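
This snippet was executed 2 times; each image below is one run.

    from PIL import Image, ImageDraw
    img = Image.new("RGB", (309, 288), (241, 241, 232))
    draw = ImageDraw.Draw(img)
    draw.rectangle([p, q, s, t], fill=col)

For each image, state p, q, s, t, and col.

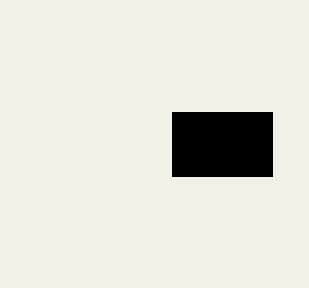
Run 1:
p = 172
q = 112
s = 272
t = 176
col = 'black'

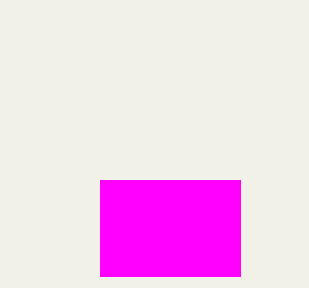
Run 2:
p = 100; q = 180; s = 240; t = 276; col = 'magenta'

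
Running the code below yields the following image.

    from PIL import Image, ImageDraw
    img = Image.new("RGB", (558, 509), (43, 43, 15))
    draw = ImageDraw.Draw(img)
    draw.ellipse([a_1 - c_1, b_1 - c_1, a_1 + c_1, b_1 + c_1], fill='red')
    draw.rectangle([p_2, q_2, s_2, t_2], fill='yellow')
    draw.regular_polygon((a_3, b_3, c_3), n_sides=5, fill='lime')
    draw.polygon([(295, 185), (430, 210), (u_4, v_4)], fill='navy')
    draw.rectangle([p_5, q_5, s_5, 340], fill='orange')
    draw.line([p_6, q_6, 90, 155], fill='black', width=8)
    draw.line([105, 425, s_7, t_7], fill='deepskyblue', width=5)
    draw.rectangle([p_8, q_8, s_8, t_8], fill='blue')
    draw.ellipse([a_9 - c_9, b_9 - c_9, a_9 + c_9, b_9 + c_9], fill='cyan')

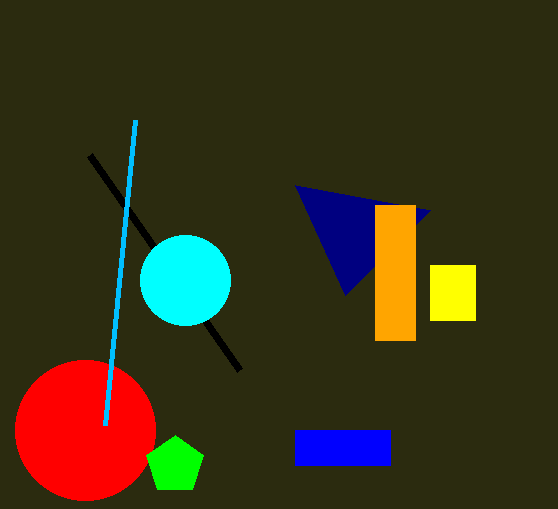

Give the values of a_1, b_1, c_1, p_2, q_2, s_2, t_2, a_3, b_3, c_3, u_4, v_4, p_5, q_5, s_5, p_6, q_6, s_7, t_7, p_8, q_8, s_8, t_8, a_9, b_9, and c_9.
a_1 = 85, b_1 = 430, c_1 = 70, p_2 = 430, q_2 = 265, s_2 = 475, t_2 = 320, a_3 = 175, b_3 = 465, c_3 = 30, u_4 = 345, v_4 = 295, p_5 = 375, q_5 = 205, s_5 = 415, p_6 = 240, q_6 = 370, s_7 = 135, t_7 = 120, p_8 = 295, q_8 = 430, s_8 = 390, t_8 = 465, a_9 = 185, b_9 = 280, c_9 = 45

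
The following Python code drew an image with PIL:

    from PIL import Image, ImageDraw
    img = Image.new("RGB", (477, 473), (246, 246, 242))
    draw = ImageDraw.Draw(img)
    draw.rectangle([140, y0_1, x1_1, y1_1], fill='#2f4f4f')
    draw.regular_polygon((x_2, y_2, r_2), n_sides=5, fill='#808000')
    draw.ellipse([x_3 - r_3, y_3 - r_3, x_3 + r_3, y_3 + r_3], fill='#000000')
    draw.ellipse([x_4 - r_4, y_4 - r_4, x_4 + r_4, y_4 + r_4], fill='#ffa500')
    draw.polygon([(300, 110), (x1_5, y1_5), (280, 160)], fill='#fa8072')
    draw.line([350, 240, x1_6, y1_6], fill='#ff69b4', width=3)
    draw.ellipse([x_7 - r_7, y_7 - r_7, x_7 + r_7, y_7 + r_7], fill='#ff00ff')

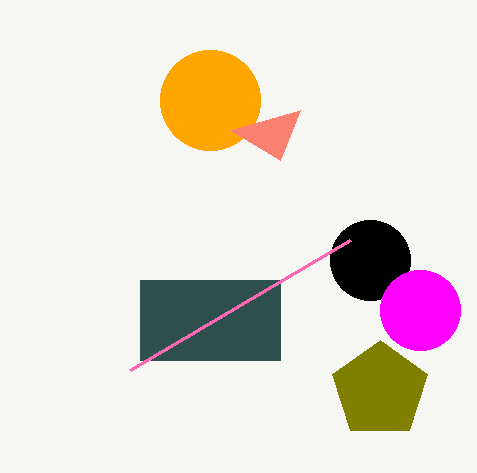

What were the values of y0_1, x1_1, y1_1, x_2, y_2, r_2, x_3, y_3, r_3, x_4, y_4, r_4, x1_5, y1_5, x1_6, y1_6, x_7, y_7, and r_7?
y0_1 = 280
x1_1 = 280
y1_1 = 360
x_2 = 380
y_2 = 390
r_2 = 50
x_3 = 370
y_3 = 260
r_3 = 40
x_4 = 210
y_4 = 100
r_4 = 50
x1_5 = 230
y1_5 = 130
x1_6 = 130
y1_6 = 370
x_7 = 420
y_7 = 310
r_7 = 40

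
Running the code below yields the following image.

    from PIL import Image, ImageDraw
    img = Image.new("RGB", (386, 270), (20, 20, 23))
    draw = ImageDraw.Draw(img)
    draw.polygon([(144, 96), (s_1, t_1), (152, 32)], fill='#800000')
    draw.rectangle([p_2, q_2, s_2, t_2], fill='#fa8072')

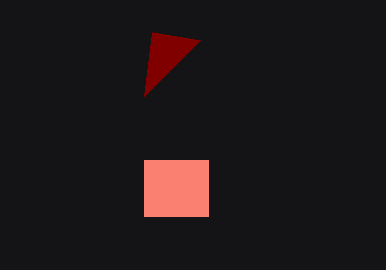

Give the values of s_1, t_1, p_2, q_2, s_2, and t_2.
s_1 = 200, t_1 = 40, p_2 = 144, q_2 = 160, s_2 = 208, t_2 = 216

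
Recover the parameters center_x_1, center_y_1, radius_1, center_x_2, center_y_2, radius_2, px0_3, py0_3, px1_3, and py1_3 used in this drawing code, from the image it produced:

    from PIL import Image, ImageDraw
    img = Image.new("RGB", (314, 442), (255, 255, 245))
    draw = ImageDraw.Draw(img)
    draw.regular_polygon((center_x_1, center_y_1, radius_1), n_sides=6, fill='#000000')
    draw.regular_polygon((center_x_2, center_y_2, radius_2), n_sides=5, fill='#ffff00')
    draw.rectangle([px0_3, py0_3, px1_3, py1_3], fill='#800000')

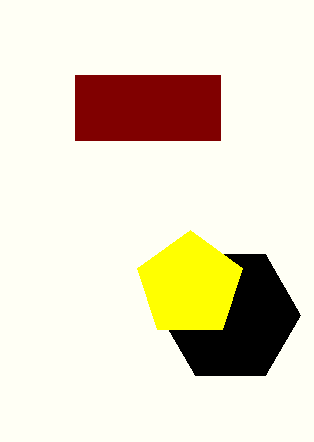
center_x_1 = 230, center_y_1 = 315, radius_1 = 70, center_x_2 = 190, center_y_2 = 285, radius_2 = 55, px0_3 = 75, py0_3 = 75, px1_3 = 220, py1_3 = 140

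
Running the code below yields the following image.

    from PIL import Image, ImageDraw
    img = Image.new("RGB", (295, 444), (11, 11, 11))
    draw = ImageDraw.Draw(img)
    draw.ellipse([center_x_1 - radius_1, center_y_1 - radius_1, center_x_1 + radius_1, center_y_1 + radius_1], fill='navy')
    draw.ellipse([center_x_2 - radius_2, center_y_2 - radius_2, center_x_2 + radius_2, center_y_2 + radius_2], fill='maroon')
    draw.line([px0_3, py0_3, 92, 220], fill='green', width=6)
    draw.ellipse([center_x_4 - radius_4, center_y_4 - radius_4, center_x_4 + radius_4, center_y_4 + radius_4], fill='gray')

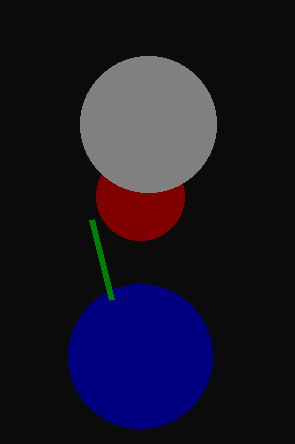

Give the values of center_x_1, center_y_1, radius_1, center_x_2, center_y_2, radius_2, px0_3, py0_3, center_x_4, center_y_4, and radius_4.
center_x_1 = 140, center_y_1 = 356, radius_1 = 72, center_x_2 = 140, center_y_2 = 196, radius_2 = 44, px0_3 = 112, py0_3 = 300, center_x_4 = 148, center_y_4 = 124, radius_4 = 68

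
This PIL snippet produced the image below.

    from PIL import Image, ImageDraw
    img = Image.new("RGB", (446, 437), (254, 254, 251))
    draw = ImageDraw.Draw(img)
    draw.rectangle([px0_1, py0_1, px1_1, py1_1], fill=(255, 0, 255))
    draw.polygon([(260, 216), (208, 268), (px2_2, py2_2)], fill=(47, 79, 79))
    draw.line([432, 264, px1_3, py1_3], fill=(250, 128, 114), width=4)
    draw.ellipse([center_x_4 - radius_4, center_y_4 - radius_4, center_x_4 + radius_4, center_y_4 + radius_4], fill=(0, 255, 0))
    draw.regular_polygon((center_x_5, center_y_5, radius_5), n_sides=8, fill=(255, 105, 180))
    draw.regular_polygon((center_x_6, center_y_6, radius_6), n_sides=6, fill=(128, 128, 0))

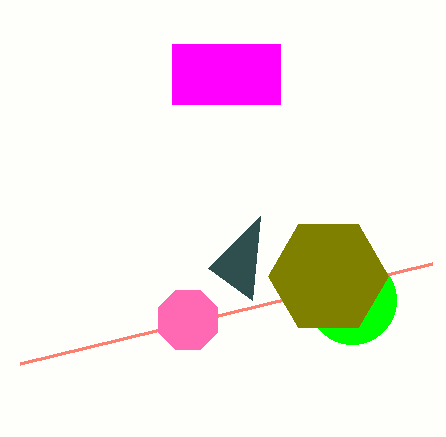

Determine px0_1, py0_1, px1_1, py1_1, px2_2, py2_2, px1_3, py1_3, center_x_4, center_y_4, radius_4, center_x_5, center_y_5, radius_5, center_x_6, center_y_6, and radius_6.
px0_1 = 172, py0_1 = 44, px1_1 = 280, py1_1 = 104, px2_2 = 252, py2_2 = 300, px1_3 = 20, py1_3 = 364, center_x_4 = 352, center_y_4 = 300, radius_4 = 44, center_x_5 = 188, center_y_5 = 320, radius_5 = 32, center_x_6 = 328, center_y_6 = 276, radius_6 = 60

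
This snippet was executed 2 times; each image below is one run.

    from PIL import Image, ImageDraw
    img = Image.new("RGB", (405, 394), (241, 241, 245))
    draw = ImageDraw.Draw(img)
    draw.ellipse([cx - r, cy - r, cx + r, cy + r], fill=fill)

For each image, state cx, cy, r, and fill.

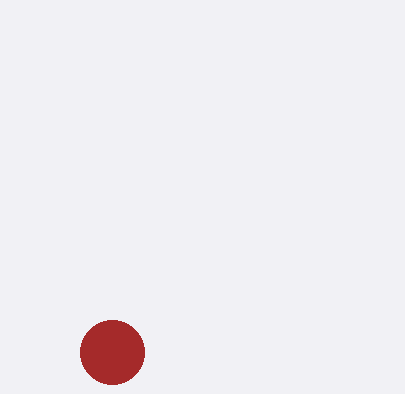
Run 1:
cx = 112, cy = 352, r = 32, fill = 'brown'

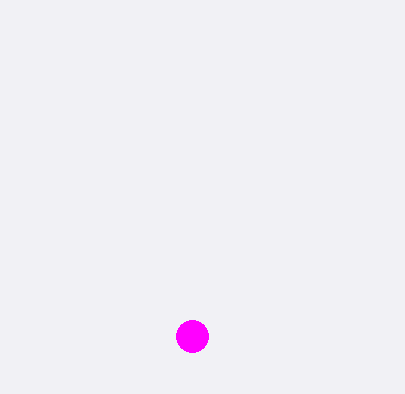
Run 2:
cx = 192; cy = 336; r = 16; fill = 'magenta'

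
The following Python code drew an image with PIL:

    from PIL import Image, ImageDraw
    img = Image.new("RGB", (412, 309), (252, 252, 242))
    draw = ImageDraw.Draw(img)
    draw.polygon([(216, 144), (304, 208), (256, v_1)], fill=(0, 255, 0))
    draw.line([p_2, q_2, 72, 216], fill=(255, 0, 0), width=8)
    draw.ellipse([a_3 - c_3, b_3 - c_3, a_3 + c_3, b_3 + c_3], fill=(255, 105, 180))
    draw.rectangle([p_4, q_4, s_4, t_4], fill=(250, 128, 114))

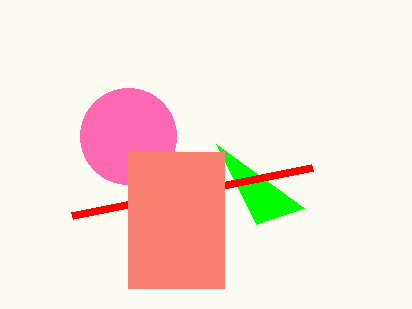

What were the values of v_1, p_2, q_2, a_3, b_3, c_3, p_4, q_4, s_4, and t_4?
v_1 = 224; p_2 = 312; q_2 = 168; a_3 = 128; b_3 = 136; c_3 = 48; p_4 = 128; q_4 = 152; s_4 = 224; t_4 = 288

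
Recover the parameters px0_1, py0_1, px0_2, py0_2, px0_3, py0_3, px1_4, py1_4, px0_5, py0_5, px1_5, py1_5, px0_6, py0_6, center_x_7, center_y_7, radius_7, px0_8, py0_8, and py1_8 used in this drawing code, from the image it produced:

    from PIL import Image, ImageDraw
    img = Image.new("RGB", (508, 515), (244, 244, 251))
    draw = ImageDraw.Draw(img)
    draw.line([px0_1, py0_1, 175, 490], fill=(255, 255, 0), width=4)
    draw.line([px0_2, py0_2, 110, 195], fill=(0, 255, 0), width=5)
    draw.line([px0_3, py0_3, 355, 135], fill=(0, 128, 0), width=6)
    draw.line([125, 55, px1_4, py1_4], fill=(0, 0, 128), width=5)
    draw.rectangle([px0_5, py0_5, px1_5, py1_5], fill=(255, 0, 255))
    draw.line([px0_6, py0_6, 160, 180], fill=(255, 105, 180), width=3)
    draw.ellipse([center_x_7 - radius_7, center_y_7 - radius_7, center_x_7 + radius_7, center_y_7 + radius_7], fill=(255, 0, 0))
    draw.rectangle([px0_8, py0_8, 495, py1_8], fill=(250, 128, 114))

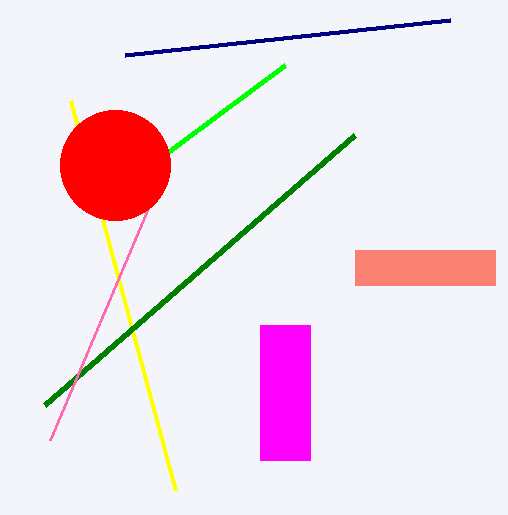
px0_1 = 70, py0_1 = 100, px0_2 = 285, py0_2 = 65, px0_3 = 45, py0_3 = 405, px1_4 = 450, py1_4 = 20, px0_5 = 260, py0_5 = 325, px1_5 = 310, py1_5 = 460, px0_6 = 50, py0_6 = 440, center_x_7 = 115, center_y_7 = 165, radius_7 = 55, px0_8 = 355, py0_8 = 250, py1_8 = 285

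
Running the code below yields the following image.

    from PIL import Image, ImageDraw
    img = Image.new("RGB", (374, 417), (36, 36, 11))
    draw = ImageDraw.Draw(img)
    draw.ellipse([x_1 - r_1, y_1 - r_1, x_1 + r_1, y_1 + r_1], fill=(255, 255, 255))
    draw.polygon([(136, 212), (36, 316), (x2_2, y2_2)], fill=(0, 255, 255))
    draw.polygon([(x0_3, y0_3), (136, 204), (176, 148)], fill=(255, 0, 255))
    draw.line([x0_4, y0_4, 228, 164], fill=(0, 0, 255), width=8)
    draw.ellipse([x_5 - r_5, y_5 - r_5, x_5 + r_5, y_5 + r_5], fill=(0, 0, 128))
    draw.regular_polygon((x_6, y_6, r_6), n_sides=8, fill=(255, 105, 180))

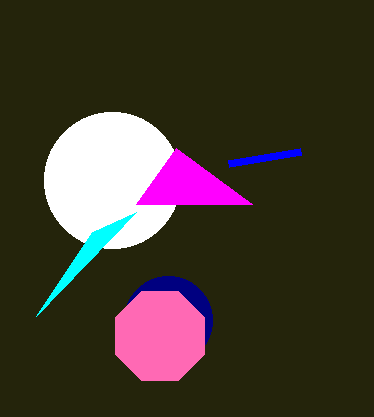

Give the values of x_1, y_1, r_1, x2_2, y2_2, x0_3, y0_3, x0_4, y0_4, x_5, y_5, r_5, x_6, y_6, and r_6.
x_1 = 112; y_1 = 180; r_1 = 68; x2_2 = 92; y2_2 = 232; x0_3 = 252; y0_3 = 204; x0_4 = 300; y0_4 = 152; x_5 = 168; y_5 = 320; r_5 = 44; x_6 = 160; y_6 = 336; r_6 = 48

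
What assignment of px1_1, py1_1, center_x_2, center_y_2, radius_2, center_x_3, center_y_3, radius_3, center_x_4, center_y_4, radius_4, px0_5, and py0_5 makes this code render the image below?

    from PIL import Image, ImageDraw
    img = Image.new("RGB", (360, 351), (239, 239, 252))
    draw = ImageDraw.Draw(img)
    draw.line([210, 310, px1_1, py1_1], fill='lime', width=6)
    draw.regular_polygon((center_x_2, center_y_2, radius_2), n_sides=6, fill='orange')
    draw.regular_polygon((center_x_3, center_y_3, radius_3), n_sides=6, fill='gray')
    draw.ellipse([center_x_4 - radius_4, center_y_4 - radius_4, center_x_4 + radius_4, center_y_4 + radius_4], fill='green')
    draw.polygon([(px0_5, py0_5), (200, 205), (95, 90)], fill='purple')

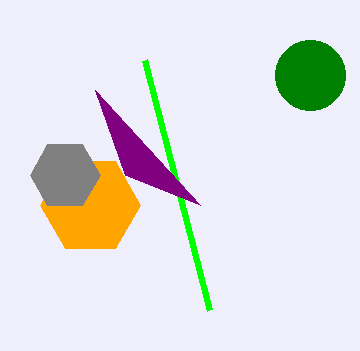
px1_1 = 145
py1_1 = 60
center_x_2 = 90
center_y_2 = 205
radius_2 = 50
center_x_3 = 65
center_y_3 = 175
radius_3 = 35
center_x_4 = 310
center_y_4 = 75
radius_4 = 35
px0_5 = 125
py0_5 = 175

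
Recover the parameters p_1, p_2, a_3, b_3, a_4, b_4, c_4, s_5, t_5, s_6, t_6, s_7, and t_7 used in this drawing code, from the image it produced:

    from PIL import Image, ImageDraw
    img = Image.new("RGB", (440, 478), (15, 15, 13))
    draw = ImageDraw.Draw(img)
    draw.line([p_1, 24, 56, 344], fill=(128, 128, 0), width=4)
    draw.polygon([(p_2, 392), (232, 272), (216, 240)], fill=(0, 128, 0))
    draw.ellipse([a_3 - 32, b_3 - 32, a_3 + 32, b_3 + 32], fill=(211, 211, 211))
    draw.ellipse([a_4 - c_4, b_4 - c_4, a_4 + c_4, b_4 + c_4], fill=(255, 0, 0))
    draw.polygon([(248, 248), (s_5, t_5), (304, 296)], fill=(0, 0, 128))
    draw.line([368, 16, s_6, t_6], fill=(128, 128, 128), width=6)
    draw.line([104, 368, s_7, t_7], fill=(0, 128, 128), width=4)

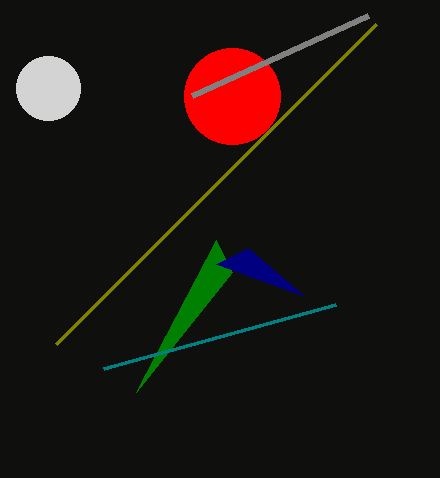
p_1 = 376; p_2 = 136; a_3 = 48; b_3 = 88; a_4 = 232; b_4 = 96; c_4 = 48; s_5 = 216; t_5 = 264; s_6 = 192; t_6 = 96; s_7 = 336; t_7 = 304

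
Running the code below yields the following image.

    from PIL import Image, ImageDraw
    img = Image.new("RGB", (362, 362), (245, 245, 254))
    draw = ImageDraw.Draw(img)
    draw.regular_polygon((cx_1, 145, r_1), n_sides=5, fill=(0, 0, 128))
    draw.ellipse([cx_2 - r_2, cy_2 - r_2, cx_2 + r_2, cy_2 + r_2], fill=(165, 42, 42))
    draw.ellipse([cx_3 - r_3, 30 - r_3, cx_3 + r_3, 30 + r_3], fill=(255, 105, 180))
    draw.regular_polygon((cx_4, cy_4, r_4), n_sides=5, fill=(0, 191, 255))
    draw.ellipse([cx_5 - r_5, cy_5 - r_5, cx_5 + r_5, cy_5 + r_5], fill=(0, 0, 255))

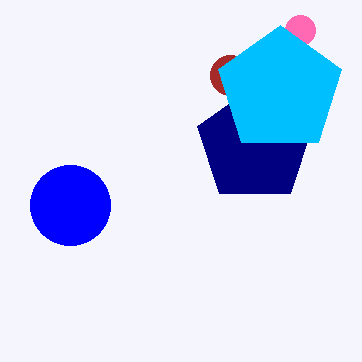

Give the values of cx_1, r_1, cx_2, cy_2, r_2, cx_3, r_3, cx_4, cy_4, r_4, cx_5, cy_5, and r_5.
cx_1 = 255; r_1 = 60; cx_2 = 230; cy_2 = 75; r_2 = 20; cx_3 = 300; r_3 = 15; cx_4 = 280; cy_4 = 90; r_4 = 65; cx_5 = 70; cy_5 = 205; r_5 = 40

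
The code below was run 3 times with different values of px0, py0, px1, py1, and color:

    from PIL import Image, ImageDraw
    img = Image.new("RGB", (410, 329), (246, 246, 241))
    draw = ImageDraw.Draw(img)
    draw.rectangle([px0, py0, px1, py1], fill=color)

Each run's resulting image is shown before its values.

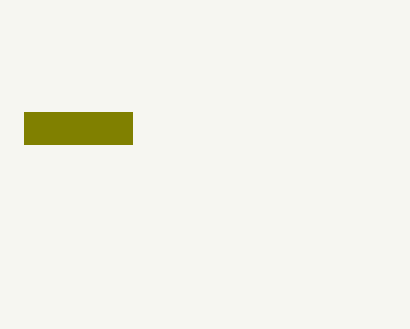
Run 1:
px0 = 24, py0 = 112, px1 = 132, py1 = 144, color = 'olive'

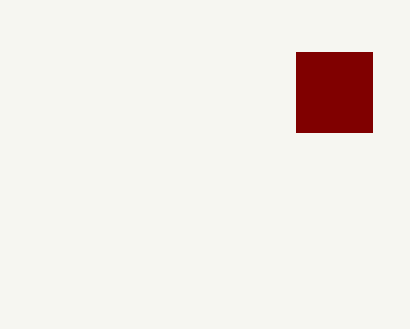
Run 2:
px0 = 296, py0 = 52, px1 = 372, py1 = 132, color = 'maroon'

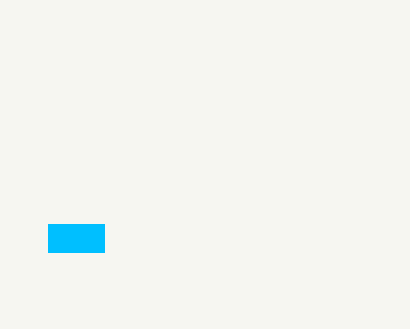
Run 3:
px0 = 48, py0 = 224, px1 = 104, py1 = 252, color = 'deepskyblue'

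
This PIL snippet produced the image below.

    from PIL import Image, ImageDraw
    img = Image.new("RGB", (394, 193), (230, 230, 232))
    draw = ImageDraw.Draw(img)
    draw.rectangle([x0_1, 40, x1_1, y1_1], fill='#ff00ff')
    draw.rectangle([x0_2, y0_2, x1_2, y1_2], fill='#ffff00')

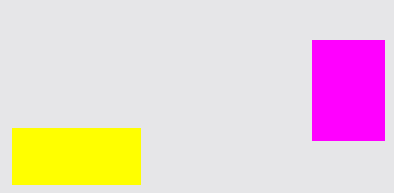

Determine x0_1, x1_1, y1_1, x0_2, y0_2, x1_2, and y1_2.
x0_1 = 312; x1_1 = 384; y1_1 = 140; x0_2 = 12; y0_2 = 128; x1_2 = 140; y1_2 = 184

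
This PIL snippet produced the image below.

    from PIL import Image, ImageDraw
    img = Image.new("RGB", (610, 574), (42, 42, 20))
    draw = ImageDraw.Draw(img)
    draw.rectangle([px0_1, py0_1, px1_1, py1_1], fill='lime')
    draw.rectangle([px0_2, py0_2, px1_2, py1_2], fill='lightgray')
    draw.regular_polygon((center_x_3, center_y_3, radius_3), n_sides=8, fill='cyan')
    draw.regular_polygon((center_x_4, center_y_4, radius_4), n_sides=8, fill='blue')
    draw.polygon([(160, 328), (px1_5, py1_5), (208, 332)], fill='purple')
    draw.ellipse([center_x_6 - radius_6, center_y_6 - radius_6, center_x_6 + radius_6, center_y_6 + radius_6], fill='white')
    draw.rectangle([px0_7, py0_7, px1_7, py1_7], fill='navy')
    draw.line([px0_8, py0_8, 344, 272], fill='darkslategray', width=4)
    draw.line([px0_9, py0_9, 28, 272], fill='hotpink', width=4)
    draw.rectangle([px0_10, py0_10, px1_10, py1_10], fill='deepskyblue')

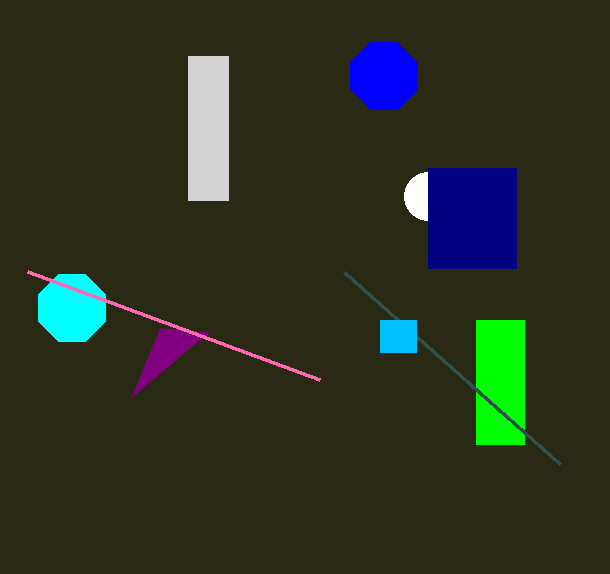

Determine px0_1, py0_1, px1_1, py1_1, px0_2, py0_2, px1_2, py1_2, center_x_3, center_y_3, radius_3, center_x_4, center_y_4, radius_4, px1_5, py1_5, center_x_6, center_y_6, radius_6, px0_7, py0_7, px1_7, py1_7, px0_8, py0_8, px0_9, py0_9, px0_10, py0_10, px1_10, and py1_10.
px0_1 = 476; py0_1 = 320; px1_1 = 524; py1_1 = 444; px0_2 = 188; py0_2 = 56; px1_2 = 228; py1_2 = 200; center_x_3 = 72; center_y_3 = 308; radius_3 = 36; center_x_4 = 384; center_y_4 = 76; radius_4 = 36; px1_5 = 132; py1_5 = 396; center_x_6 = 428; center_y_6 = 196; radius_6 = 24; px0_7 = 428; py0_7 = 168; px1_7 = 516; py1_7 = 268; px0_8 = 560; py0_8 = 464; px0_9 = 320; py0_9 = 380; px0_10 = 380; py0_10 = 320; px1_10 = 416; py1_10 = 352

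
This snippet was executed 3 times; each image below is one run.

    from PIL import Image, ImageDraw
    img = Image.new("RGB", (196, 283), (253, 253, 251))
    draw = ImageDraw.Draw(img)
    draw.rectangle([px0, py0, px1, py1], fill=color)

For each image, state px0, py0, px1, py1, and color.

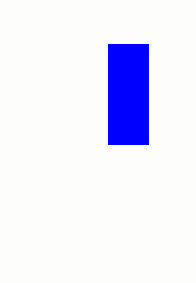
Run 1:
px0 = 108
py0 = 44
px1 = 148
py1 = 144
color = 'blue'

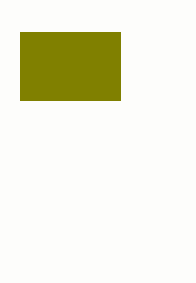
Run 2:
px0 = 20; py0 = 32; px1 = 120; py1 = 100; color = 'olive'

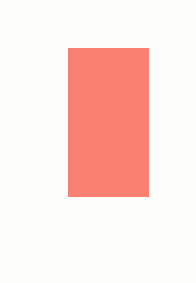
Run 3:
px0 = 68, py0 = 48, px1 = 148, py1 = 196, color = 'salmon'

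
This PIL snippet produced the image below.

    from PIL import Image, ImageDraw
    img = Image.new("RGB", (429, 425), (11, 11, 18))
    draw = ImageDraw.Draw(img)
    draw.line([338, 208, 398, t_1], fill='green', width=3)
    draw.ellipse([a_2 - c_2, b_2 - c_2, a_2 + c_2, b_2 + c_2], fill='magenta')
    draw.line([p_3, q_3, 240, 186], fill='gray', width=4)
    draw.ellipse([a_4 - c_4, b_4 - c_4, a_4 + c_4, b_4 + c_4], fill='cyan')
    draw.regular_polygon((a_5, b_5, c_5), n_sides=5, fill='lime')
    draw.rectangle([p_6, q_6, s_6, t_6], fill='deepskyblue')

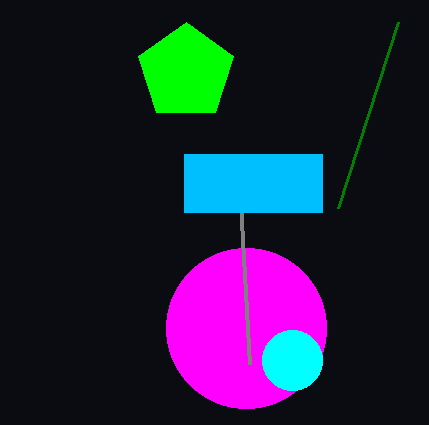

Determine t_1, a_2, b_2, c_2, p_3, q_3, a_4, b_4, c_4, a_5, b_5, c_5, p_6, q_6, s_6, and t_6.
t_1 = 22, a_2 = 246, b_2 = 328, c_2 = 80, p_3 = 250, q_3 = 364, a_4 = 292, b_4 = 360, c_4 = 30, a_5 = 186, b_5 = 72, c_5 = 50, p_6 = 184, q_6 = 154, s_6 = 322, t_6 = 212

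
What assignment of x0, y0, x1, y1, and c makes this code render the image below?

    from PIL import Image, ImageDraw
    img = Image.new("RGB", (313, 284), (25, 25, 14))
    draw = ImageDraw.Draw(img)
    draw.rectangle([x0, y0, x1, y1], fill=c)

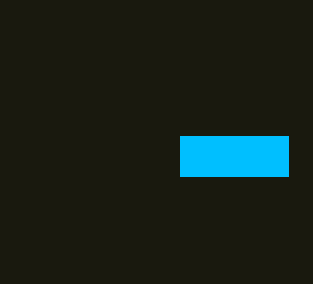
x0 = 180; y0 = 136; x1 = 288; y1 = 176; c = 'deepskyblue'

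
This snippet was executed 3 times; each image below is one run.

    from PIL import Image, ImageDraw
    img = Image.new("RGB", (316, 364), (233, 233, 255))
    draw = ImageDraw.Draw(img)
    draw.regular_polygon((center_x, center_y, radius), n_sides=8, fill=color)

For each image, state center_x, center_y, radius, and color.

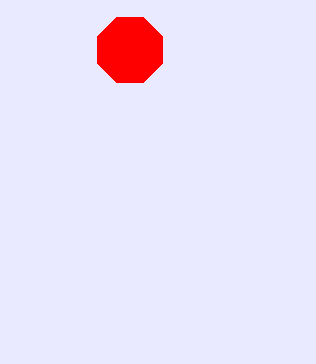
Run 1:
center_x = 130, center_y = 50, radius = 35, color = 'red'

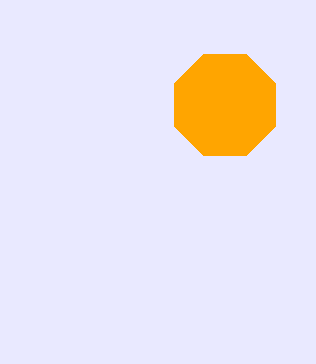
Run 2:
center_x = 225; center_y = 105; radius = 55; color = 'orange'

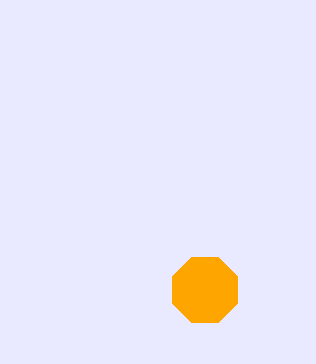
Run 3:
center_x = 205, center_y = 290, radius = 35, color = 'orange'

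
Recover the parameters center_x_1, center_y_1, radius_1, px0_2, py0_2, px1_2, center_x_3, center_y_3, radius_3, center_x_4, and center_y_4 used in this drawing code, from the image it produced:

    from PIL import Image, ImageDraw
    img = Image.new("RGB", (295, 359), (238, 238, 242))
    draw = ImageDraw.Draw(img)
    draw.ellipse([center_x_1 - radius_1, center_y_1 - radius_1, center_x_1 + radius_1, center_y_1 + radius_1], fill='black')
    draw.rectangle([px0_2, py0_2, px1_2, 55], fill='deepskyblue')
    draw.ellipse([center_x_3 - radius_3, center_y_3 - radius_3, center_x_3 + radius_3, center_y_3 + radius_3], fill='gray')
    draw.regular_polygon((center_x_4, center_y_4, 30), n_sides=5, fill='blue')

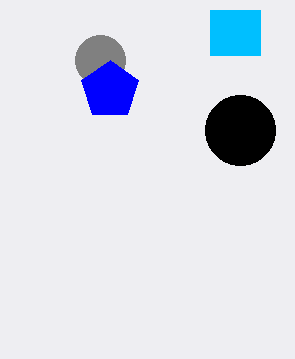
center_x_1 = 240
center_y_1 = 130
radius_1 = 35
px0_2 = 210
py0_2 = 10
px1_2 = 260
center_x_3 = 100
center_y_3 = 60
radius_3 = 25
center_x_4 = 110
center_y_4 = 90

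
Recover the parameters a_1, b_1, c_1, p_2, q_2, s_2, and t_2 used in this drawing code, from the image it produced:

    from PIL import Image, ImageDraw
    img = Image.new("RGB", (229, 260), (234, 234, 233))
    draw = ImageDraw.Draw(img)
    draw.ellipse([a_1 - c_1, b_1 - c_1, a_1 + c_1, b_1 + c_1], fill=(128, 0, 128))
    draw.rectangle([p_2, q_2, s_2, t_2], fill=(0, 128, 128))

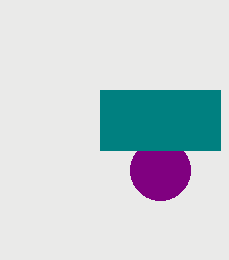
a_1 = 160, b_1 = 170, c_1 = 30, p_2 = 100, q_2 = 90, s_2 = 220, t_2 = 150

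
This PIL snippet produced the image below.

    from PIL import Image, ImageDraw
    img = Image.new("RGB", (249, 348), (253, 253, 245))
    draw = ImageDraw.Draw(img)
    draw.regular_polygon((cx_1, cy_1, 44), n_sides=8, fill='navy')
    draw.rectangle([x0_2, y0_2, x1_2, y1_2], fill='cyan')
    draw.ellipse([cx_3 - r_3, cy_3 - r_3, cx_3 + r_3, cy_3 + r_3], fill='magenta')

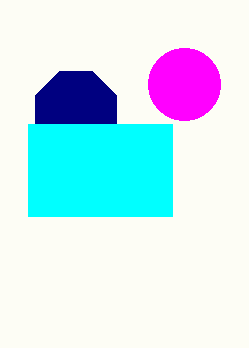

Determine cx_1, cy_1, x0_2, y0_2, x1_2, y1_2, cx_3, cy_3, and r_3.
cx_1 = 76; cy_1 = 112; x0_2 = 28; y0_2 = 124; x1_2 = 172; y1_2 = 216; cx_3 = 184; cy_3 = 84; r_3 = 36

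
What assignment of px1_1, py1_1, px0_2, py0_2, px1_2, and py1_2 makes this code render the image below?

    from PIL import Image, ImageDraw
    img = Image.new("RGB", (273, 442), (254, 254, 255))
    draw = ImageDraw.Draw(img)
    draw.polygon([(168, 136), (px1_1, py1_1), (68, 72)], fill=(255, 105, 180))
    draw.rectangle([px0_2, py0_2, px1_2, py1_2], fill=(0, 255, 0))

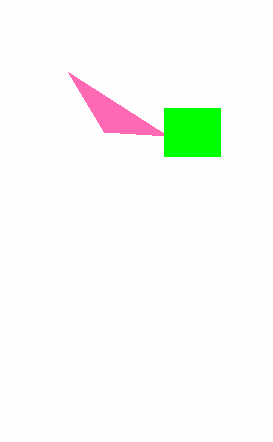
px1_1 = 104; py1_1 = 132; px0_2 = 164; py0_2 = 108; px1_2 = 220; py1_2 = 156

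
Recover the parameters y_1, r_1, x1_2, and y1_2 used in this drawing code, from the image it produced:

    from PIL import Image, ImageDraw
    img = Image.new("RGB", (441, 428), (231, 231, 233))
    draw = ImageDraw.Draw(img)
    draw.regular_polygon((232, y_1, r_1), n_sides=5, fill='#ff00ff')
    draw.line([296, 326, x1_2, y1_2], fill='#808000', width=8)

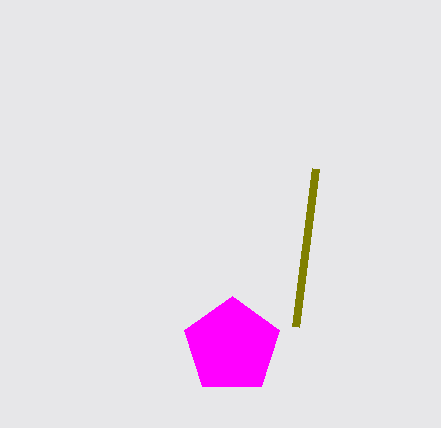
y_1 = 346
r_1 = 50
x1_2 = 316
y1_2 = 168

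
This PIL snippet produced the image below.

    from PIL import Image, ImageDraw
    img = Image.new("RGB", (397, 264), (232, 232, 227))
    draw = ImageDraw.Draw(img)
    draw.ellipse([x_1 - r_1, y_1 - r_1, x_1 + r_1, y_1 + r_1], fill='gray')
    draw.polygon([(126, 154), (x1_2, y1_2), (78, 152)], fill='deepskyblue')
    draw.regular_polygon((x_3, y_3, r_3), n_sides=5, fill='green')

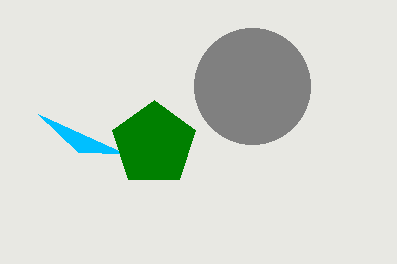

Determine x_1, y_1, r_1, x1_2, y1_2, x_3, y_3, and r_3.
x_1 = 252
y_1 = 86
r_1 = 58
x1_2 = 38
y1_2 = 114
x_3 = 154
y_3 = 144
r_3 = 44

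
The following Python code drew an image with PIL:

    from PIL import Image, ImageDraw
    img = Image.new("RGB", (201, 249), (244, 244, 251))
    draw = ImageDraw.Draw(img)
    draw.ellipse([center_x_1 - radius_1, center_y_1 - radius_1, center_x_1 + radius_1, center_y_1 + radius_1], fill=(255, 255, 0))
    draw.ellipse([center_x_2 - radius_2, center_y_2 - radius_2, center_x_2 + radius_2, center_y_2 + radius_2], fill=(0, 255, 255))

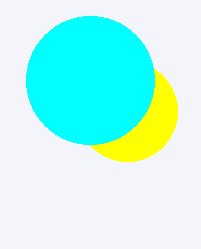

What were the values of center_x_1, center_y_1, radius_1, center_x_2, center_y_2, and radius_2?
center_x_1 = 127
center_y_1 = 111
radius_1 = 50
center_x_2 = 90
center_y_2 = 80
radius_2 = 64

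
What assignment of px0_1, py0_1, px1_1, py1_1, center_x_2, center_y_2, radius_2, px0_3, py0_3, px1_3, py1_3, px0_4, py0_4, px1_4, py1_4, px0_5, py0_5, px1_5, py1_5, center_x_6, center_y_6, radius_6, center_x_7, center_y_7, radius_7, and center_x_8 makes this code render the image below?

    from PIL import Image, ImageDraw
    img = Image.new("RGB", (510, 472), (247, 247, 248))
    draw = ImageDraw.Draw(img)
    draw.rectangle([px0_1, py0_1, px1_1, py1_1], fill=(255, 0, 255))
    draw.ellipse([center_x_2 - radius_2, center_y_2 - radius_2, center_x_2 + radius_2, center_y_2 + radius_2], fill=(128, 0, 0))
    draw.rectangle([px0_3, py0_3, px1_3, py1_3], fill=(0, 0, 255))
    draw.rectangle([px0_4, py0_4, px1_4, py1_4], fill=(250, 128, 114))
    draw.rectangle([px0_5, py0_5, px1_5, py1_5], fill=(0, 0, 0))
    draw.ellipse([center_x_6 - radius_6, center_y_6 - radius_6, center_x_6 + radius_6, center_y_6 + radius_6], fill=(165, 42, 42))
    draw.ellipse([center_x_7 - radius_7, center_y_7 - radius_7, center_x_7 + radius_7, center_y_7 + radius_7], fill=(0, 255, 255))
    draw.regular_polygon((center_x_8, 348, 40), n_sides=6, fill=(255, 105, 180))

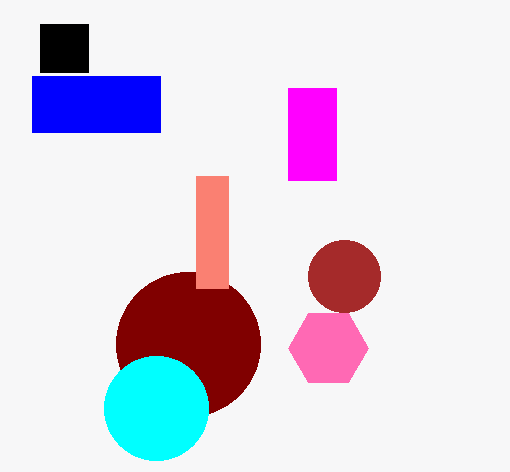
px0_1 = 288, py0_1 = 88, px1_1 = 336, py1_1 = 180, center_x_2 = 188, center_y_2 = 344, radius_2 = 72, px0_3 = 32, py0_3 = 76, px1_3 = 160, py1_3 = 132, px0_4 = 196, py0_4 = 176, px1_4 = 228, py1_4 = 288, px0_5 = 40, py0_5 = 24, px1_5 = 88, py1_5 = 72, center_x_6 = 344, center_y_6 = 276, radius_6 = 36, center_x_7 = 156, center_y_7 = 408, radius_7 = 52, center_x_8 = 328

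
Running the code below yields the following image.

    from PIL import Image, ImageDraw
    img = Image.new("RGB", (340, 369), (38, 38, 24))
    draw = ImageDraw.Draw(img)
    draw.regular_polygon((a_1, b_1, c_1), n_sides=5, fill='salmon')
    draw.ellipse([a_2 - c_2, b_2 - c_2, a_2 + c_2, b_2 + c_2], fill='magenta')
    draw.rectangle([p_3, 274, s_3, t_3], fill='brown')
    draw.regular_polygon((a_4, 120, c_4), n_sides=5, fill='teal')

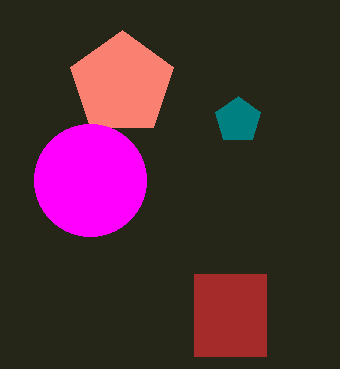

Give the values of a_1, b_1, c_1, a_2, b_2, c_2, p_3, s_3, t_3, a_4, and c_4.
a_1 = 122
b_1 = 84
c_1 = 54
a_2 = 90
b_2 = 180
c_2 = 56
p_3 = 194
s_3 = 266
t_3 = 356
a_4 = 238
c_4 = 24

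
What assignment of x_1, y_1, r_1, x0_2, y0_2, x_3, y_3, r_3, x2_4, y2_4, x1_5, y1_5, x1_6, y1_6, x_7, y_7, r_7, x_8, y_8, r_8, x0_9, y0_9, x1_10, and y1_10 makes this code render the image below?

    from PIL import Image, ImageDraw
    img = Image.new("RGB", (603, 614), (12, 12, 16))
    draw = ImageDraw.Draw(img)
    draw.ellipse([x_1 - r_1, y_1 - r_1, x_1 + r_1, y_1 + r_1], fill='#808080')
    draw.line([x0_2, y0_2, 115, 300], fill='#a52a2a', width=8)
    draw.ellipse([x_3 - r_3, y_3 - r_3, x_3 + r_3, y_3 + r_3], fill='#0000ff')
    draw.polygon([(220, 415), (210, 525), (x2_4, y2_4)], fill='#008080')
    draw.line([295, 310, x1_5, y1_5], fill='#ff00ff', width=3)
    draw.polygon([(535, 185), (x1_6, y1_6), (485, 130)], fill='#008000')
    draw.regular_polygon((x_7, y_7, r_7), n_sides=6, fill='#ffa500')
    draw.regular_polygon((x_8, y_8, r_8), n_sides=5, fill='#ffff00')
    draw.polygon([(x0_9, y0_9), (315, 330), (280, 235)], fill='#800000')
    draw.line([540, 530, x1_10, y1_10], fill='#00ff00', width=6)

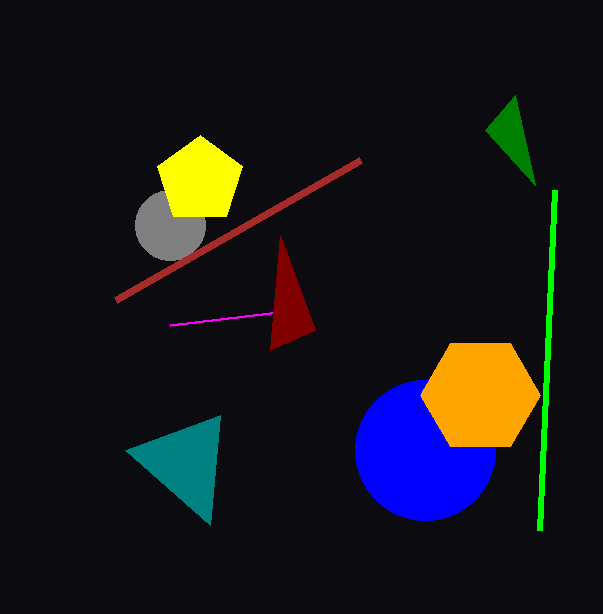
x_1 = 170, y_1 = 225, r_1 = 35, x0_2 = 360, y0_2 = 160, x_3 = 425, y_3 = 450, r_3 = 70, x2_4 = 125, y2_4 = 450, x1_5 = 170, y1_5 = 325, x1_6 = 515, y1_6 = 95, x_7 = 480, y_7 = 395, r_7 = 60, x_8 = 200, y_8 = 180, r_8 = 45, x0_9 = 270, y0_9 = 350, x1_10 = 555, y1_10 = 190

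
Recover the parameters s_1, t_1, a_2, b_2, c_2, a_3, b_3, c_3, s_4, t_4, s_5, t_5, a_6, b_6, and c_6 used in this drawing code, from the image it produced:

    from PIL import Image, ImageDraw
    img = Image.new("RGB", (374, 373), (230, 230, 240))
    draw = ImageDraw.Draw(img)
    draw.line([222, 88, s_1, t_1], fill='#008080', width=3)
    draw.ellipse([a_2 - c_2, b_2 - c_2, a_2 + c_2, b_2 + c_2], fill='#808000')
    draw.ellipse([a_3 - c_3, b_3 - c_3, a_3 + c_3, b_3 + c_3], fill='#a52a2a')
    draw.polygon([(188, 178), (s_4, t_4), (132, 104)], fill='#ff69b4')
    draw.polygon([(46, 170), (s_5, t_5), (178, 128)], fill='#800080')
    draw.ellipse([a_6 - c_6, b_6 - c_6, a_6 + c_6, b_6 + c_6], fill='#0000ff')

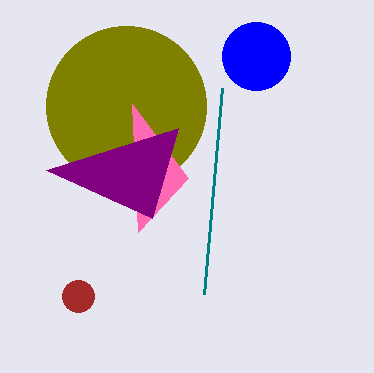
s_1 = 204; t_1 = 294; a_2 = 126; b_2 = 106; c_2 = 80; a_3 = 78; b_3 = 296; c_3 = 16; s_4 = 138; t_4 = 232; s_5 = 152; t_5 = 218; a_6 = 256; b_6 = 56; c_6 = 34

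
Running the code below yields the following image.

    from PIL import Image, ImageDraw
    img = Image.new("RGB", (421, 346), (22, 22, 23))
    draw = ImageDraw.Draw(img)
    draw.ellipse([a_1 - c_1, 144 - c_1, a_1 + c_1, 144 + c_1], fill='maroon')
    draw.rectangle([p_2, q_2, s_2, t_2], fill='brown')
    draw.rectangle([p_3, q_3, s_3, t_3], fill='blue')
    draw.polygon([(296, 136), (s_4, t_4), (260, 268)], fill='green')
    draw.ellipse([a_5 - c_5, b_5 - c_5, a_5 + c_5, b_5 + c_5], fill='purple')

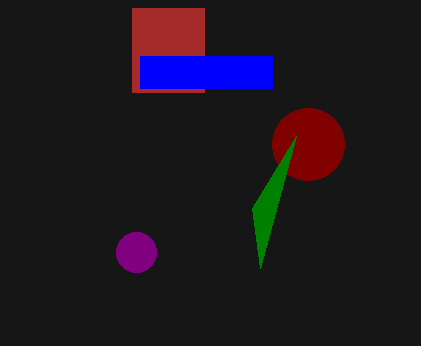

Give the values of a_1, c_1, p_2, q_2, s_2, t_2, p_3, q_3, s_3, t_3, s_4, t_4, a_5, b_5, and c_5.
a_1 = 308
c_1 = 36
p_2 = 132
q_2 = 8
s_2 = 204
t_2 = 92
p_3 = 140
q_3 = 56
s_3 = 272
t_3 = 88
s_4 = 252
t_4 = 208
a_5 = 136
b_5 = 252
c_5 = 20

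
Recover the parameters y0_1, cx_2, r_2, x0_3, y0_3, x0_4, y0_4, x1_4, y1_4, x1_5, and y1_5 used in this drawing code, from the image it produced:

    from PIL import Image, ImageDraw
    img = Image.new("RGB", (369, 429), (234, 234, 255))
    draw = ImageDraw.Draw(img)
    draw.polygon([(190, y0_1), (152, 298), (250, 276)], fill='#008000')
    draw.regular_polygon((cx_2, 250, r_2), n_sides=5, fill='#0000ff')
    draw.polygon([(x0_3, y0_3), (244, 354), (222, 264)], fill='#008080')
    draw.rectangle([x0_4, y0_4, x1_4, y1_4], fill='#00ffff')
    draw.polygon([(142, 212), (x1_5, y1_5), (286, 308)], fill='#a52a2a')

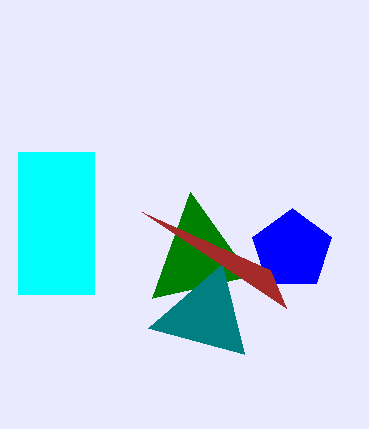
y0_1 = 192; cx_2 = 292; r_2 = 42; x0_3 = 148; y0_3 = 328; x0_4 = 18; y0_4 = 152; x1_4 = 94; y1_4 = 294; x1_5 = 270; y1_5 = 270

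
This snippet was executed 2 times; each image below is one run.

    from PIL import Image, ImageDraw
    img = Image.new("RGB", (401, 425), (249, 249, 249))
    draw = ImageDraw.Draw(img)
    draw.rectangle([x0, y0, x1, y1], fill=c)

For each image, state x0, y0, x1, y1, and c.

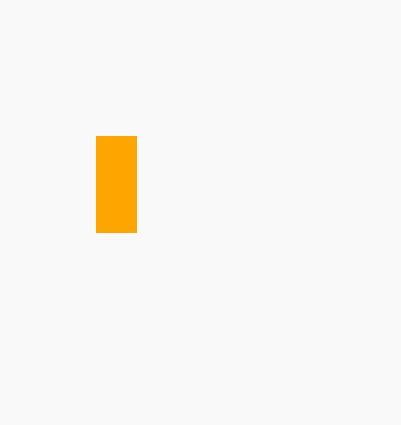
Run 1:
x0 = 96, y0 = 136, x1 = 136, y1 = 232, c = 'orange'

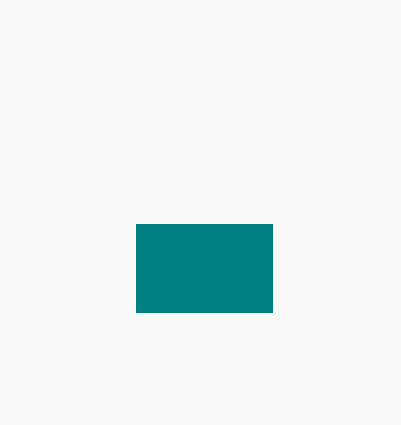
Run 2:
x0 = 136, y0 = 224, x1 = 272, y1 = 312, c = 'teal'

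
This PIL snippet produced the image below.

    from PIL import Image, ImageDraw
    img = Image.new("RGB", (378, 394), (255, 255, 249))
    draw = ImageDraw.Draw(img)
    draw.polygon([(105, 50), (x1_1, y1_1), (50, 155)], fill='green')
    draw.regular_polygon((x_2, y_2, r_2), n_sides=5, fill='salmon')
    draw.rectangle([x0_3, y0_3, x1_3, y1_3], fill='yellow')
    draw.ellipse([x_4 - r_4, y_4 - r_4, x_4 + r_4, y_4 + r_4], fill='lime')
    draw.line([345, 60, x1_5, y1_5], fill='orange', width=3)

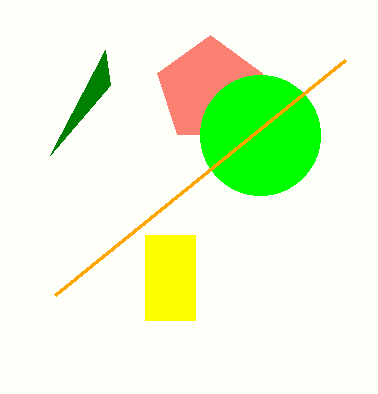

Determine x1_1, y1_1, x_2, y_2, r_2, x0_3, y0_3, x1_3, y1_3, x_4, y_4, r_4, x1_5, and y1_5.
x1_1 = 110; y1_1 = 85; x_2 = 210; y_2 = 90; r_2 = 55; x0_3 = 145; y0_3 = 235; x1_3 = 195; y1_3 = 320; x_4 = 260; y_4 = 135; r_4 = 60; x1_5 = 55; y1_5 = 295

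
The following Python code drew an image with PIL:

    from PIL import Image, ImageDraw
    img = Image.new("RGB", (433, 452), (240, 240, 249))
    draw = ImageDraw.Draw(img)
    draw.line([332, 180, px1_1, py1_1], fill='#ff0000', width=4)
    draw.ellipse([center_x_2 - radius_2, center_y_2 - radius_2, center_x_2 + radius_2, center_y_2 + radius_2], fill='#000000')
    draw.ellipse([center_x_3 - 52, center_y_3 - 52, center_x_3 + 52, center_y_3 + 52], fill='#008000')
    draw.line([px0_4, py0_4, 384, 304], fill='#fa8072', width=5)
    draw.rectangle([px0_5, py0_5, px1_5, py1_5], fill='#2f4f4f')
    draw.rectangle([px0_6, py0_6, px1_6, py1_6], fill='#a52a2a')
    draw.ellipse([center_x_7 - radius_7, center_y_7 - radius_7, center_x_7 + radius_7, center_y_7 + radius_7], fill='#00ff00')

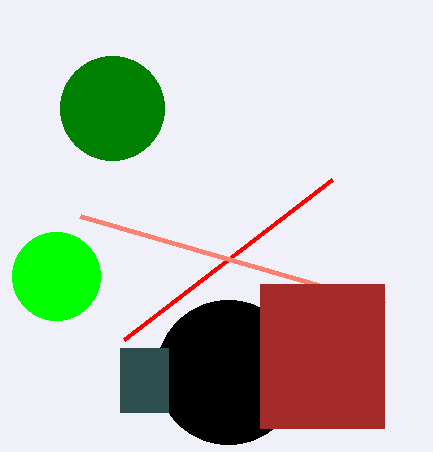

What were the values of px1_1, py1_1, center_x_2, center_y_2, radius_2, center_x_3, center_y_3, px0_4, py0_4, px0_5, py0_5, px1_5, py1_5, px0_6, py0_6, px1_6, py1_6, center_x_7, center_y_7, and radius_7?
px1_1 = 124, py1_1 = 340, center_x_2 = 228, center_y_2 = 372, radius_2 = 72, center_x_3 = 112, center_y_3 = 108, px0_4 = 80, py0_4 = 216, px0_5 = 120, py0_5 = 348, px1_5 = 168, py1_5 = 412, px0_6 = 260, py0_6 = 284, px1_6 = 384, py1_6 = 428, center_x_7 = 56, center_y_7 = 276, radius_7 = 44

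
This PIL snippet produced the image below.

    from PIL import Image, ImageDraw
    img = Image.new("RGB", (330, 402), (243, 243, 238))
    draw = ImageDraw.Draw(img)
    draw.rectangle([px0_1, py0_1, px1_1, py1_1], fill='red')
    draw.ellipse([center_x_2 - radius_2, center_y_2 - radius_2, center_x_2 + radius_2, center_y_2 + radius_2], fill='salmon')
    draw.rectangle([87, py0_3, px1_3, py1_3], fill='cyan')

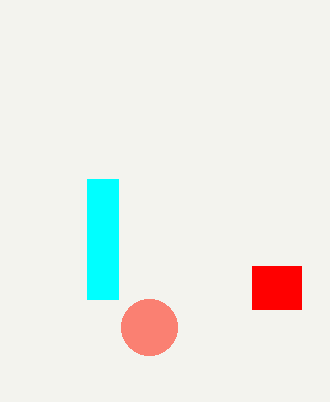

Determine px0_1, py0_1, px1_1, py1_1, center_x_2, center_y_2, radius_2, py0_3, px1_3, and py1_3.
px0_1 = 252; py0_1 = 266; px1_1 = 301; py1_1 = 309; center_x_2 = 149; center_y_2 = 327; radius_2 = 28; py0_3 = 179; px1_3 = 118; py1_3 = 299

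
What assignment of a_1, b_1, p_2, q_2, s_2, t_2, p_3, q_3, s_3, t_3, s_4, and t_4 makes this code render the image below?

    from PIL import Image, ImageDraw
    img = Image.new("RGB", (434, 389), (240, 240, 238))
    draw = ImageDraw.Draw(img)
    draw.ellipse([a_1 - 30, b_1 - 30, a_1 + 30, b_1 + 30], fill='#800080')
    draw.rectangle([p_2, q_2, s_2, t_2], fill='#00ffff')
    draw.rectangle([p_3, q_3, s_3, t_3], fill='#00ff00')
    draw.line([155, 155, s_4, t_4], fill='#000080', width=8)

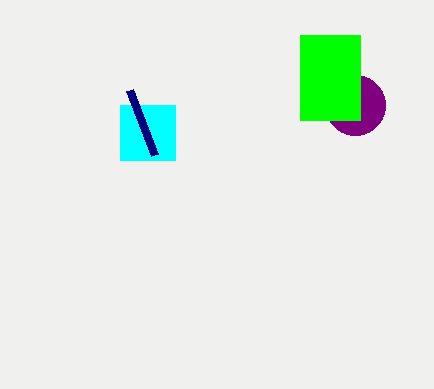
a_1 = 355, b_1 = 105, p_2 = 120, q_2 = 105, s_2 = 175, t_2 = 160, p_3 = 300, q_3 = 35, s_3 = 360, t_3 = 120, s_4 = 130, t_4 = 90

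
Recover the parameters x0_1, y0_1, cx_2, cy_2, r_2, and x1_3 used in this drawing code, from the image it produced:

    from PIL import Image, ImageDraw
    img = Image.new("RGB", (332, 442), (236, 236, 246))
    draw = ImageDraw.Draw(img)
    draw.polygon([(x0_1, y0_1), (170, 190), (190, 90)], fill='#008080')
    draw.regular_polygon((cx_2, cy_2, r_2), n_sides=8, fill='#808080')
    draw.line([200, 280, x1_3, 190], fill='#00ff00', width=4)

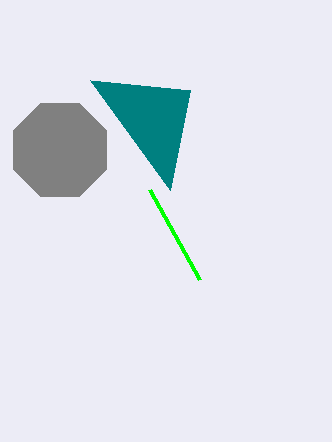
x0_1 = 90
y0_1 = 80
cx_2 = 60
cy_2 = 150
r_2 = 50
x1_3 = 150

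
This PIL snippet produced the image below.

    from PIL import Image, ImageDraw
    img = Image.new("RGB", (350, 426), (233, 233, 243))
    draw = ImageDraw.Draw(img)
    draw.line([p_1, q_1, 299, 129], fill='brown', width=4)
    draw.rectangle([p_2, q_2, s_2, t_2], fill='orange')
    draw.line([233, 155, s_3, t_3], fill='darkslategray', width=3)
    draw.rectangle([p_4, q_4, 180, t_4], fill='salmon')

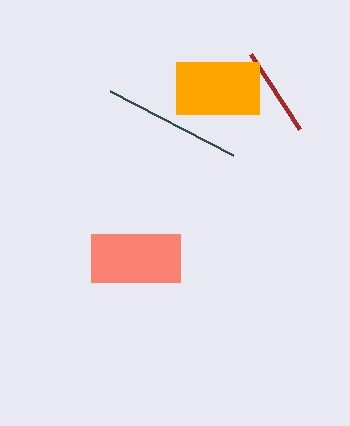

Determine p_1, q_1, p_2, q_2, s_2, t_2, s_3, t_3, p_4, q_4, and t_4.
p_1 = 250; q_1 = 54; p_2 = 176; q_2 = 62; s_2 = 259; t_2 = 114; s_3 = 110; t_3 = 91; p_4 = 91; q_4 = 234; t_4 = 282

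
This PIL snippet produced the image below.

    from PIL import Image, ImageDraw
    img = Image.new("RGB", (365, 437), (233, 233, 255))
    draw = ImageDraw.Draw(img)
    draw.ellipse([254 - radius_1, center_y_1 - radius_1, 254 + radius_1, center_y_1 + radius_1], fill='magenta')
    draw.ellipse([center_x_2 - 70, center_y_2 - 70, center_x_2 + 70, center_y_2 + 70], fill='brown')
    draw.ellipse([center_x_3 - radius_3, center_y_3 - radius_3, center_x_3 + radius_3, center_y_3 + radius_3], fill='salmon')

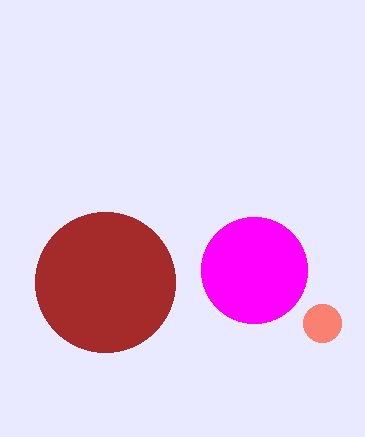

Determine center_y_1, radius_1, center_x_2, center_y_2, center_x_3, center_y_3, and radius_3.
center_y_1 = 270, radius_1 = 53, center_x_2 = 105, center_y_2 = 282, center_x_3 = 322, center_y_3 = 323, radius_3 = 19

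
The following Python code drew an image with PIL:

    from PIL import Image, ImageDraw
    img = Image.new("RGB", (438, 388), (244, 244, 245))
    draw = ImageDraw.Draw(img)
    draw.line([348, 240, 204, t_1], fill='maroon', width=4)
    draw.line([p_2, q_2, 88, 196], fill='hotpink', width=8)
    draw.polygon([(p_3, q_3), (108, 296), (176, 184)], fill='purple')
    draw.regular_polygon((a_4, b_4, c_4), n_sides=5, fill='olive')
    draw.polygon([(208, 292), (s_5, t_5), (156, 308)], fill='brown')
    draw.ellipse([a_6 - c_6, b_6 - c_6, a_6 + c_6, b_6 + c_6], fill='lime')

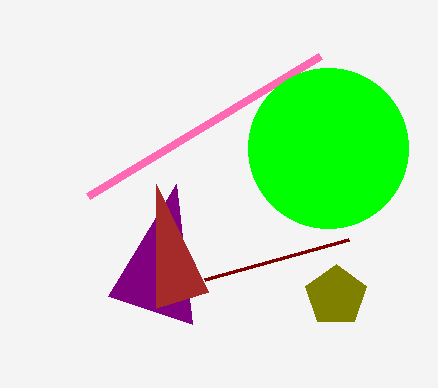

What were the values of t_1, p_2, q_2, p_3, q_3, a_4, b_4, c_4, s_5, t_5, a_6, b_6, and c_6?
t_1 = 280
p_2 = 320
q_2 = 56
p_3 = 192
q_3 = 324
a_4 = 336
b_4 = 296
c_4 = 32
s_5 = 156
t_5 = 184
a_6 = 328
b_6 = 148
c_6 = 80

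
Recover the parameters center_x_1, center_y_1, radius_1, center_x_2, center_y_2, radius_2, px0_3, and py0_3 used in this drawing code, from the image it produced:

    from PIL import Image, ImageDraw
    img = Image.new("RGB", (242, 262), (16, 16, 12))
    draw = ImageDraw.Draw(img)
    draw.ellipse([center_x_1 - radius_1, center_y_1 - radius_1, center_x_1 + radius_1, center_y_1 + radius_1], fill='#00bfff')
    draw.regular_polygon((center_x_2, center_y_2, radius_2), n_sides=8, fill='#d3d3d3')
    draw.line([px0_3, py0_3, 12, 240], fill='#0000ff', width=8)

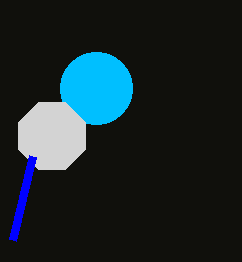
center_x_1 = 96
center_y_1 = 88
radius_1 = 36
center_x_2 = 52
center_y_2 = 136
radius_2 = 36
px0_3 = 32
py0_3 = 156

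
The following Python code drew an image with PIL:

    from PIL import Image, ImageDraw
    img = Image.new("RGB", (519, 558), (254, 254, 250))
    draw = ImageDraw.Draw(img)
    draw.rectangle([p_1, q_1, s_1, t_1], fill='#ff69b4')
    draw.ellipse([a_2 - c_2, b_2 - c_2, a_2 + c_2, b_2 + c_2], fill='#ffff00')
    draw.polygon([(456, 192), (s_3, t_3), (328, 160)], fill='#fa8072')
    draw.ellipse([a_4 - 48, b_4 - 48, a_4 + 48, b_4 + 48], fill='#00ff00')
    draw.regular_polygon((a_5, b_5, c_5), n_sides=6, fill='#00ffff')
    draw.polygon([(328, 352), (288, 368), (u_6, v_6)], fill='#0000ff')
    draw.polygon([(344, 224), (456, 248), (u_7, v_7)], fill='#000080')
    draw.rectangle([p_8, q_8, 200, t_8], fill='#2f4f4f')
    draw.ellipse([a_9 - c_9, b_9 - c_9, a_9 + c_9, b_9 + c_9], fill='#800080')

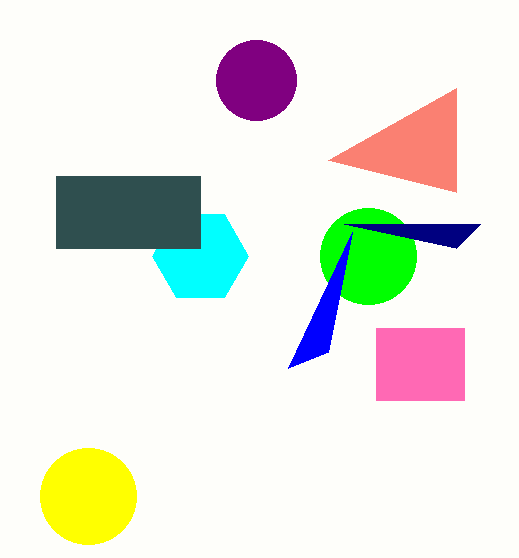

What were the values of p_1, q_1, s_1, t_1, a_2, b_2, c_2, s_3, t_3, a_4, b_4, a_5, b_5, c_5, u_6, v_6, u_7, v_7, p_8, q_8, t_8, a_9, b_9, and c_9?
p_1 = 376
q_1 = 328
s_1 = 464
t_1 = 400
a_2 = 88
b_2 = 496
c_2 = 48
s_3 = 456
t_3 = 88
a_4 = 368
b_4 = 256
a_5 = 200
b_5 = 256
c_5 = 48
u_6 = 352
v_6 = 232
u_7 = 480
v_7 = 224
p_8 = 56
q_8 = 176
t_8 = 248
a_9 = 256
b_9 = 80
c_9 = 40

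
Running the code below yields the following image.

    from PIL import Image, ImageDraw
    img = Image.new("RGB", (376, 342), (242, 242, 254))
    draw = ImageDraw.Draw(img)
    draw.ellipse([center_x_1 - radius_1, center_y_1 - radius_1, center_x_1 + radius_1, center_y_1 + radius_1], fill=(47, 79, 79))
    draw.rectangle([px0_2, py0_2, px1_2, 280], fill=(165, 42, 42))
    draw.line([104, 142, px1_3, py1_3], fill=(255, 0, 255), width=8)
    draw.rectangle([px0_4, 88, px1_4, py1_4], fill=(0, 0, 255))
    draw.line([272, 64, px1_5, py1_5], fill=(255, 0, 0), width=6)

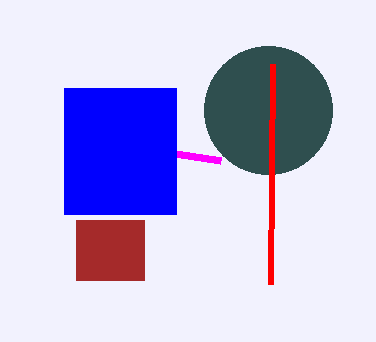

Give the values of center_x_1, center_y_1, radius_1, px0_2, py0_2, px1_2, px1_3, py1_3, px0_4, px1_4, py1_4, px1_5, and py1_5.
center_x_1 = 268
center_y_1 = 110
radius_1 = 64
px0_2 = 76
py0_2 = 220
px1_2 = 144
px1_3 = 220
py1_3 = 160
px0_4 = 64
px1_4 = 176
py1_4 = 214
px1_5 = 270
py1_5 = 284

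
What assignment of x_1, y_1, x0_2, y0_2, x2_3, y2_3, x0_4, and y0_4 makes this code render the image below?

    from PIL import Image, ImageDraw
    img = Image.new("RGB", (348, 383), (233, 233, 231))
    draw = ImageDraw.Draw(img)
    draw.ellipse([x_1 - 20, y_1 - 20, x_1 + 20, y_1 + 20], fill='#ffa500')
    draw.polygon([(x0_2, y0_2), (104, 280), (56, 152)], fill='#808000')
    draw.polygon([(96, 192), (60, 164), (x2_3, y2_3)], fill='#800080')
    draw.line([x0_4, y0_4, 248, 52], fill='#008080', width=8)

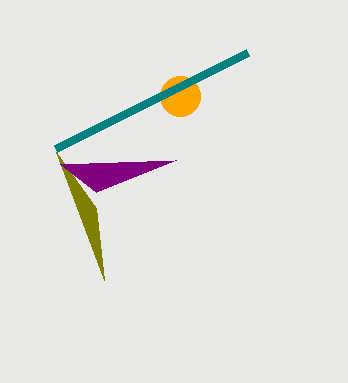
x_1 = 180; y_1 = 96; x0_2 = 96; y0_2 = 208; x2_3 = 176; y2_3 = 160; x0_4 = 56; y0_4 = 148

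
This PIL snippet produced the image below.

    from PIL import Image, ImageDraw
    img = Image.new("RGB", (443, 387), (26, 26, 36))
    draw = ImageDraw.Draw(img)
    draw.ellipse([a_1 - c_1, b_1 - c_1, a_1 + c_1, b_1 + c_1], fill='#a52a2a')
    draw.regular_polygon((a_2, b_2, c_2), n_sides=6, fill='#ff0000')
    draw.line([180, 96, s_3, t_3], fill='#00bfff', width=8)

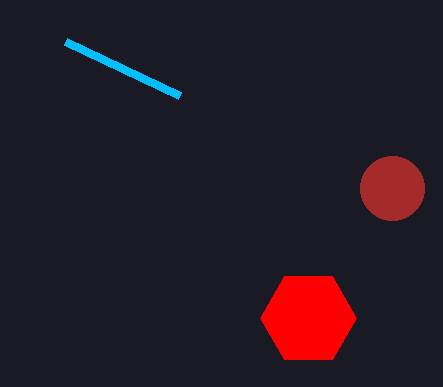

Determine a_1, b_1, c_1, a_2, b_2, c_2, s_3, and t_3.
a_1 = 392; b_1 = 188; c_1 = 32; a_2 = 308; b_2 = 318; c_2 = 48; s_3 = 66; t_3 = 42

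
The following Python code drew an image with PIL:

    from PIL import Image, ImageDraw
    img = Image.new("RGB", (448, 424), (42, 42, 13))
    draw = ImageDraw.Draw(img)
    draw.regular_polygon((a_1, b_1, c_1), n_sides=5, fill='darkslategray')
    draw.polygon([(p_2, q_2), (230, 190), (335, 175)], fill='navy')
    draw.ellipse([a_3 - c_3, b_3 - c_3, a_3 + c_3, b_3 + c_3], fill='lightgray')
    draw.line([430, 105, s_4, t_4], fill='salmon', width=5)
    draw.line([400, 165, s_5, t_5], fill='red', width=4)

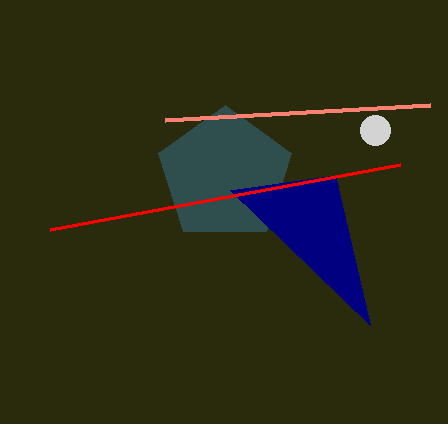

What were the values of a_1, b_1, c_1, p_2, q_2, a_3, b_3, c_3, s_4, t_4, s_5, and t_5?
a_1 = 225, b_1 = 175, c_1 = 70, p_2 = 370, q_2 = 325, a_3 = 375, b_3 = 130, c_3 = 15, s_4 = 165, t_4 = 120, s_5 = 50, t_5 = 230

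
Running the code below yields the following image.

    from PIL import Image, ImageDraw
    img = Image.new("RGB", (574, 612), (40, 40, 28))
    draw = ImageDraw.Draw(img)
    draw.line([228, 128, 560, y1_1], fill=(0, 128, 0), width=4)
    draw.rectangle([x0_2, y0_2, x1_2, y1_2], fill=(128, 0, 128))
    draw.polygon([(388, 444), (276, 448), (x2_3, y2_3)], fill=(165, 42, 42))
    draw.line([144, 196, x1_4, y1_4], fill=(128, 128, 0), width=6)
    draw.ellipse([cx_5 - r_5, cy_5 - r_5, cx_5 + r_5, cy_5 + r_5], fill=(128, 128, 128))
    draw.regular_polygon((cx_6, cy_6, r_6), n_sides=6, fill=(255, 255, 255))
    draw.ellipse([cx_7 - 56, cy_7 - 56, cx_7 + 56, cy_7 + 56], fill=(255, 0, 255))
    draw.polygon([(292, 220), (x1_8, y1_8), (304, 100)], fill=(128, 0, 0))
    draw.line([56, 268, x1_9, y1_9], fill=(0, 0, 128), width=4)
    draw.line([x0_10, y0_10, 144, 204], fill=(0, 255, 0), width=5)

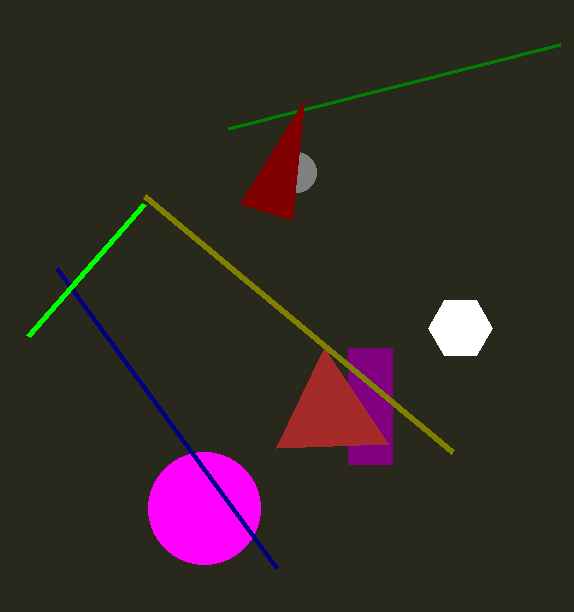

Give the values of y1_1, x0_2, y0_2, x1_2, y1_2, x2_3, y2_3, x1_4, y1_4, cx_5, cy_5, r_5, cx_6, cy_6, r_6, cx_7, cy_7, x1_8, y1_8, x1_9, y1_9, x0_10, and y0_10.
y1_1 = 44
x0_2 = 348
y0_2 = 348
x1_2 = 392
y1_2 = 464
x2_3 = 324
y2_3 = 348
x1_4 = 452
y1_4 = 452
cx_5 = 296
cy_5 = 172
r_5 = 20
cx_6 = 460
cy_6 = 328
r_6 = 32
cx_7 = 204
cy_7 = 508
x1_8 = 240
y1_8 = 204
x1_9 = 276
y1_9 = 568
x0_10 = 28
y0_10 = 336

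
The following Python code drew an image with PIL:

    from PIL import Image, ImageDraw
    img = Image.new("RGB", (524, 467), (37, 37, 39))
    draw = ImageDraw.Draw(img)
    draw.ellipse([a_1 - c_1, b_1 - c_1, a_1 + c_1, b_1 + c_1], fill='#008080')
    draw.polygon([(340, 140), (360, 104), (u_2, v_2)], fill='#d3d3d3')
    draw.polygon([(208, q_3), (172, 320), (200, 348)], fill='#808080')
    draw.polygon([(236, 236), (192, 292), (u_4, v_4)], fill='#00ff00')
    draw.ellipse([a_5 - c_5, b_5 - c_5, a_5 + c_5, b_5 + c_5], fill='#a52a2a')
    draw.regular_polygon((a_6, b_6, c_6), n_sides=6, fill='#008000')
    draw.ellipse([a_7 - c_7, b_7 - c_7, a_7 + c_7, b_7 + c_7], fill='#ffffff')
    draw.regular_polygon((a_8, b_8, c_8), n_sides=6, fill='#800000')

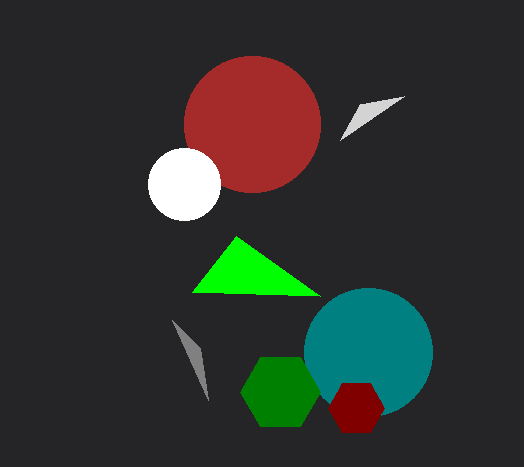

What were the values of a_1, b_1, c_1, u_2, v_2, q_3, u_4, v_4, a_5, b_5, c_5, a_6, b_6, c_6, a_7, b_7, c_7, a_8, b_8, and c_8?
a_1 = 368; b_1 = 352; c_1 = 64; u_2 = 404; v_2 = 96; q_3 = 400; u_4 = 320; v_4 = 296; a_5 = 252; b_5 = 124; c_5 = 68; a_6 = 280; b_6 = 392; c_6 = 40; a_7 = 184; b_7 = 184; c_7 = 36; a_8 = 356; b_8 = 408; c_8 = 28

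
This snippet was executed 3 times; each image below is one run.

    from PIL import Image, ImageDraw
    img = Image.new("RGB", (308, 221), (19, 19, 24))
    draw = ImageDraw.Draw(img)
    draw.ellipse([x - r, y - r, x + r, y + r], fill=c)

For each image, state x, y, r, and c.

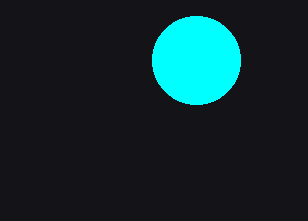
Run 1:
x = 196; y = 60; r = 44; c = 'cyan'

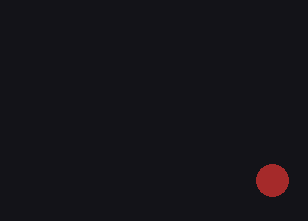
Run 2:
x = 272; y = 180; r = 16; c = 'brown'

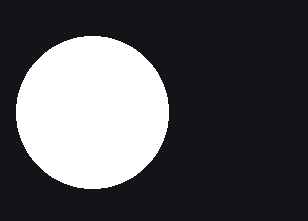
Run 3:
x = 92
y = 112
r = 76
c = 'white'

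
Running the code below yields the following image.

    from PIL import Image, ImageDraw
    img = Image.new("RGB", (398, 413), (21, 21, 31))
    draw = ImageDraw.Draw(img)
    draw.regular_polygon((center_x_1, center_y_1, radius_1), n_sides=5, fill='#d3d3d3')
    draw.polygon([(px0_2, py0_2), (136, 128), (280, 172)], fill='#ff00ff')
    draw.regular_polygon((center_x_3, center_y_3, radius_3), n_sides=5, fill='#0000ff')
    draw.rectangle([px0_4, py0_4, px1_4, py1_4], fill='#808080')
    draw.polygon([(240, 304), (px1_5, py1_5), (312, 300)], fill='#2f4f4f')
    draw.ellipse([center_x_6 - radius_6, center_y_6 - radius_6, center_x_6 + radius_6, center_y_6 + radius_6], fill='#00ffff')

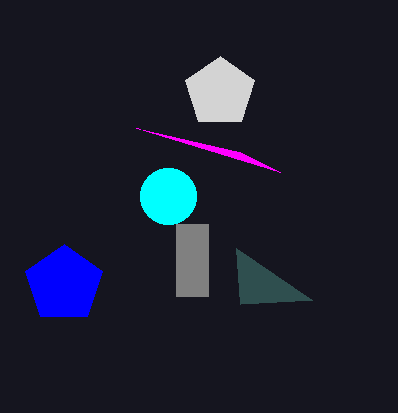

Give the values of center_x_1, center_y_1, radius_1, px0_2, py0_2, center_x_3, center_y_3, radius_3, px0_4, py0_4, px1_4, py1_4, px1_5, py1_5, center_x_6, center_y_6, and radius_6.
center_x_1 = 220, center_y_1 = 92, radius_1 = 36, px0_2 = 240, py0_2 = 152, center_x_3 = 64, center_y_3 = 284, radius_3 = 40, px0_4 = 176, py0_4 = 224, px1_4 = 208, py1_4 = 296, px1_5 = 236, py1_5 = 248, center_x_6 = 168, center_y_6 = 196, radius_6 = 28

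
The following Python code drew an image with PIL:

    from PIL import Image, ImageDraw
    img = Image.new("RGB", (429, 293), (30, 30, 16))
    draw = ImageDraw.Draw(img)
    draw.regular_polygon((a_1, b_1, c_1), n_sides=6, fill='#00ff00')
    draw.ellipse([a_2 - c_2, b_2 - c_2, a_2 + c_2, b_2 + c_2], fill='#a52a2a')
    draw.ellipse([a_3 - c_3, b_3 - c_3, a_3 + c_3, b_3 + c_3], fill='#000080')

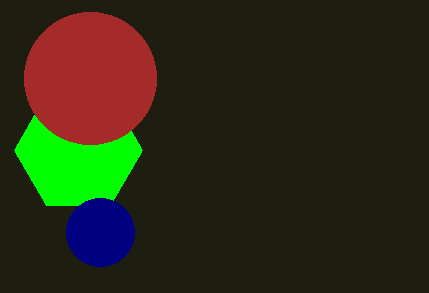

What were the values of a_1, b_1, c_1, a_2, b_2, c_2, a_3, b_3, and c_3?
a_1 = 78; b_1 = 150; c_1 = 64; a_2 = 90; b_2 = 78; c_2 = 66; a_3 = 100; b_3 = 232; c_3 = 34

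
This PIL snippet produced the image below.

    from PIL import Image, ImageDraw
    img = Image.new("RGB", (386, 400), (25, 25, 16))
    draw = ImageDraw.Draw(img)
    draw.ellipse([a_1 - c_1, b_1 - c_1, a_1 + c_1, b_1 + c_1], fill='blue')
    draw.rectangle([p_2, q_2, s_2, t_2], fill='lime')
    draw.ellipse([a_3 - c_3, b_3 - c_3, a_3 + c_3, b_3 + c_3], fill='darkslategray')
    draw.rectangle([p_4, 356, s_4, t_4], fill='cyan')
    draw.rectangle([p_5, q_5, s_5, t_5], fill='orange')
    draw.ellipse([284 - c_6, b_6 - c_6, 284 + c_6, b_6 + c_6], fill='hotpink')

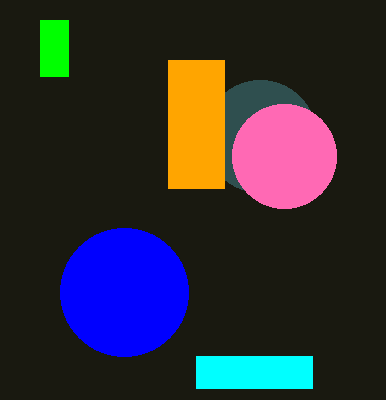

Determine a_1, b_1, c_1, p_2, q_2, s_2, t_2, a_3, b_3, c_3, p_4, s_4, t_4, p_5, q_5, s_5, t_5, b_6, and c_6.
a_1 = 124
b_1 = 292
c_1 = 64
p_2 = 40
q_2 = 20
s_2 = 68
t_2 = 76
a_3 = 260
b_3 = 136
c_3 = 56
p_4 = 196
s_4 = 312
t_4 = 388
p_5 = 168
q_5 = 60
s_5 = 224
t_5 = 188
b_6 = 156
c_6 = 52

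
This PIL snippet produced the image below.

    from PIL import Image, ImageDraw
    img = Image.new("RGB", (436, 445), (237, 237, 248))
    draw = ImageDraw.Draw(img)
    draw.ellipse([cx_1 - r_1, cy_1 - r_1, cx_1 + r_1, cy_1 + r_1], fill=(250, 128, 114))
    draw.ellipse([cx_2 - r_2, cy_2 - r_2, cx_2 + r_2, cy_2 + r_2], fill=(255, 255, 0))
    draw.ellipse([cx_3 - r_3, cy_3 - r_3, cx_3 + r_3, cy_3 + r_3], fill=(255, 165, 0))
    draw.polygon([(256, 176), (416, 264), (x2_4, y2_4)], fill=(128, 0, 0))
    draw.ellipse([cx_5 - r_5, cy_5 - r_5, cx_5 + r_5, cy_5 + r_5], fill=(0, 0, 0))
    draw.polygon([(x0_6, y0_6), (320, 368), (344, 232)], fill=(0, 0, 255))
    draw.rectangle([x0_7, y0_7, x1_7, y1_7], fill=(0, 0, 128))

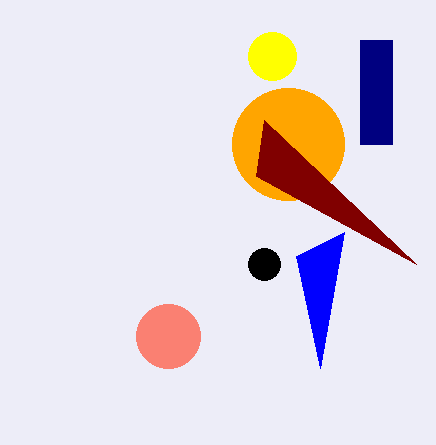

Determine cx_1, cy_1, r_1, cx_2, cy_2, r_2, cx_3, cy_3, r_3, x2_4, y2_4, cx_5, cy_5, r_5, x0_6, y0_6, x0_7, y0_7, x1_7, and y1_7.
cx_1 = 168
cy_1 = 336
r_1 = 32
cx_2 = 272
cy_2 = 56
r_2 = 24
cx_3 = 288
cy_3 = 144
r_3 = 56
x2_4 = 264
y2_4 = 120
cx_5 = 264
cy_5 = 264
r_5 = 16
x0_6 = 296
y0_6 = 256
x0_7 = 360
y0_7 = 40
x1_7 = 392
y1_7 = 144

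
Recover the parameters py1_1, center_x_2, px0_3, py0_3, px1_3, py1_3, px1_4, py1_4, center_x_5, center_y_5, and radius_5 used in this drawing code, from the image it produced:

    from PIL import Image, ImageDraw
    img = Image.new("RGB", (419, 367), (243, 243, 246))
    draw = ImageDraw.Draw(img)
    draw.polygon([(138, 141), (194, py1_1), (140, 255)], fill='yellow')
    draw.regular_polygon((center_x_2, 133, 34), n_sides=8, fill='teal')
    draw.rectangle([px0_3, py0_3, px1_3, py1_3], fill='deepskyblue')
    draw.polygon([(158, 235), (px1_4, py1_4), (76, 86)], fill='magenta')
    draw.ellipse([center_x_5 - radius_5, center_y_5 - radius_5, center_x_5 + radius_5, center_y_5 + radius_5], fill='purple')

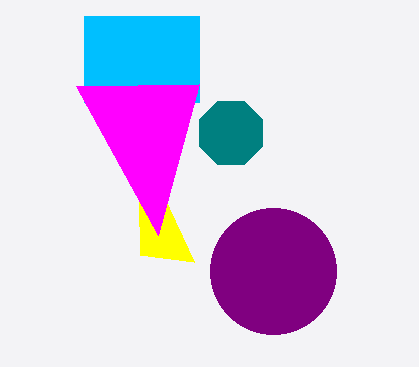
py1_1 = 262; center_x_2 = 231; px0_3 = 84; py0_3 = 16; px1_3 = 199; py1_3 = 102; px1_4 = 199; py1_4 = 84; center_x_5 = 273; center_y_5 = 271; radius_5 = 63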